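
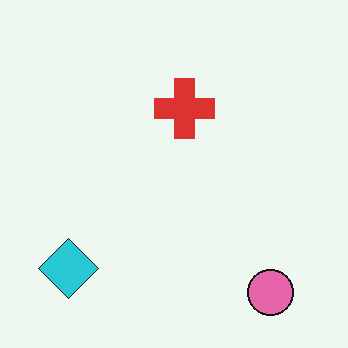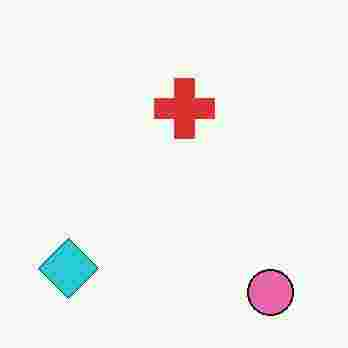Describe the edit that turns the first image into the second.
Degraded with heavy JPEG compression.

Blocky 8×8 compression artifacts appear around shape edges and the flat background shows ringing — characteristic JPEG degradation.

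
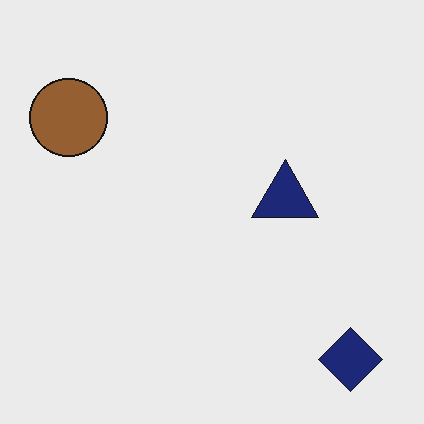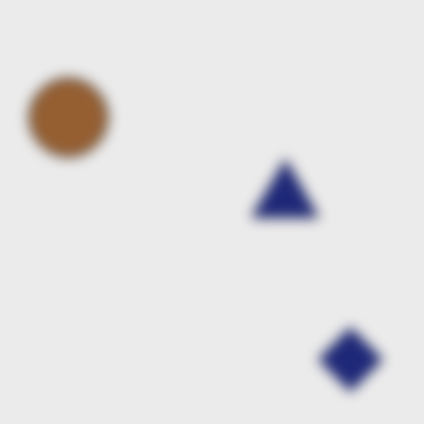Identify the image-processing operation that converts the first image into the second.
The second image is the first heavily blurred.

Shape edges and outlines are uniformly softened across the whole image.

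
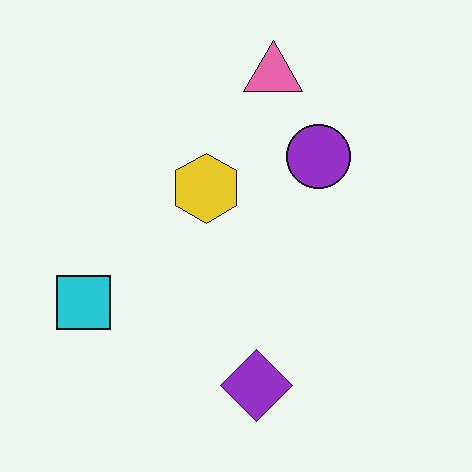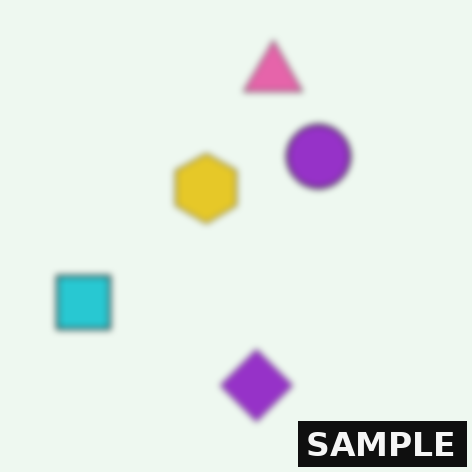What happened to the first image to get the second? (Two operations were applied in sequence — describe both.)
The transformation is: moderately blurred, then watermarked with the text "SAMPLE" in the lower-right corner.

Shape edges and outlines are uniformly softened across the whole image. A dark label reading "SAMPLE" appears in the lower-right corner.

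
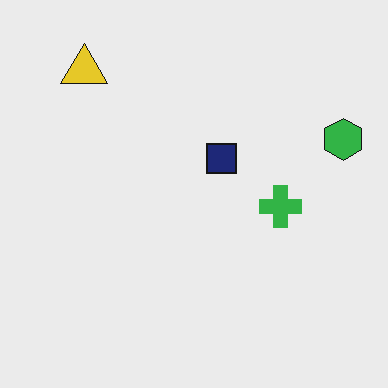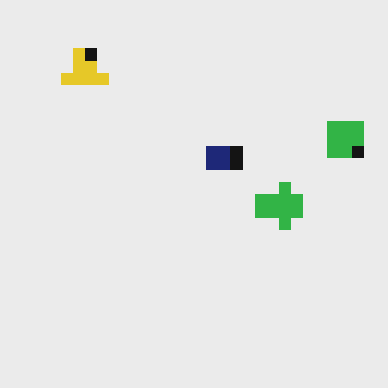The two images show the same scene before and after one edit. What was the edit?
The image was heavily pixelated into large blocks.

Shapes are reduced to large square blocks; fine edges and outlines are lost — a downscale-then-upscale (mosaic) effect.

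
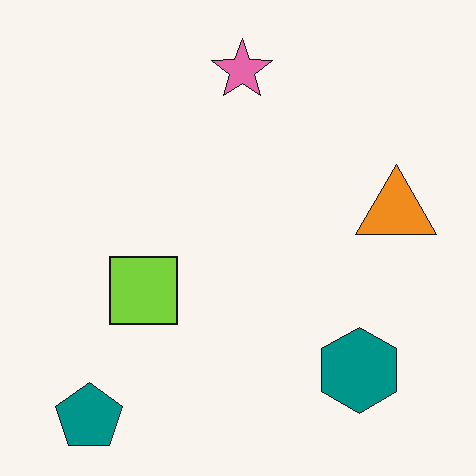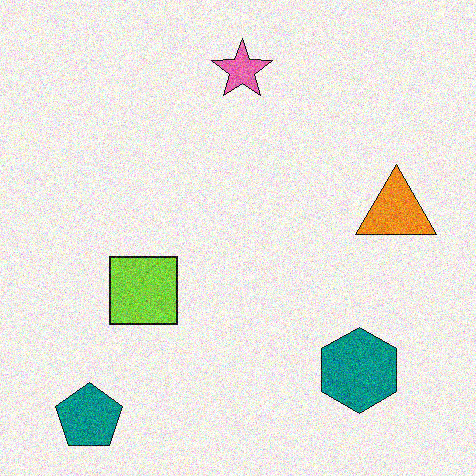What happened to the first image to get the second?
It was degraded with moderate additive noise.

Random speckle covers the whole image, including the flat background.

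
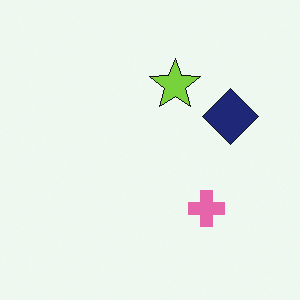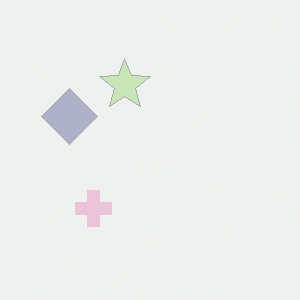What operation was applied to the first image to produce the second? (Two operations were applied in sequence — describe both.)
Flipped horizontally (left ↔ right), then washed out (contrast reduced).

The navy diamond is in the right of the first image and the left of the second — shapes on opposite sides of the vertical midline have swapped in a mirror flip. Tones are pushed toward mid-grey across the whole image — a global contrast change.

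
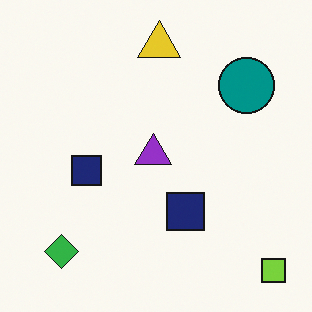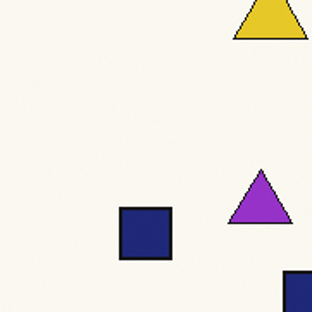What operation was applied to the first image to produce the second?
The image was cropped tightly and scaled back up.

The visible shapes are larger and the field of view is narrower; shapes near the original edges may be partly or wholly outside the frame — a crop-and-rescale.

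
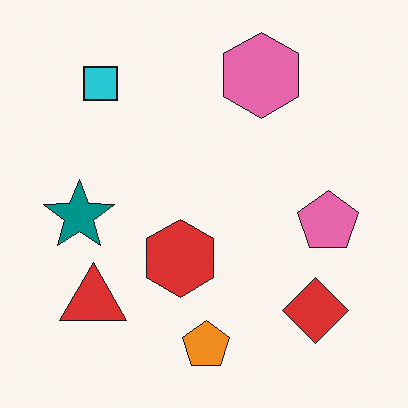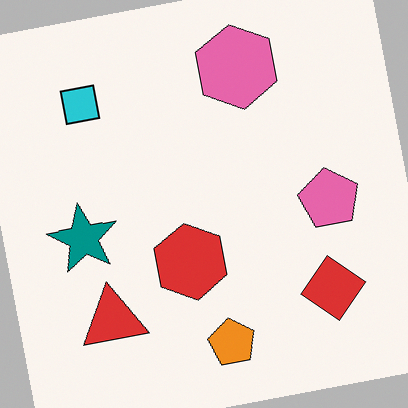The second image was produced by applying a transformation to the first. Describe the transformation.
This is the original image rotated counter-clockwise by a slight angle.

Every shape is tilted by the same angle and the image corners show triangular fill wedges — a whole-image rotation by a non-right angle.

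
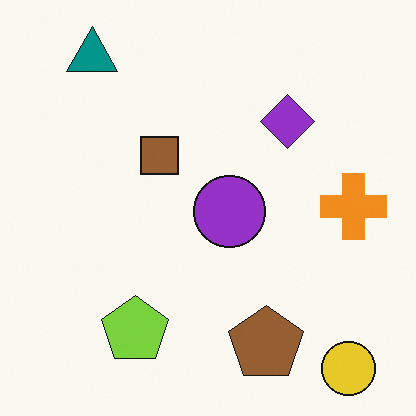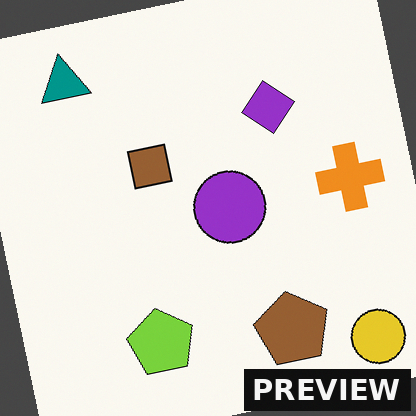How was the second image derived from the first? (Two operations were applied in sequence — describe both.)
The image was rotated counter-clockwise by a small amount, then watermarked with the text "PREVIEW" in the lower-right corner.

Every shape is tilted by the same angle and the image corners show triangular fill wedges — a whole-image rotation by a non-right angle. A dark label reading "PREVIEW" appears in the lower-right corner.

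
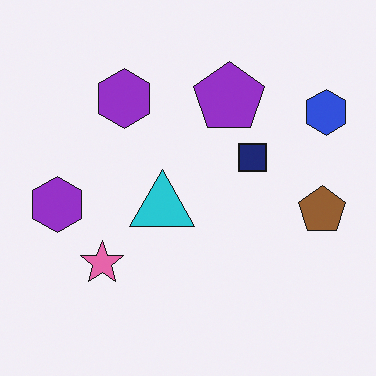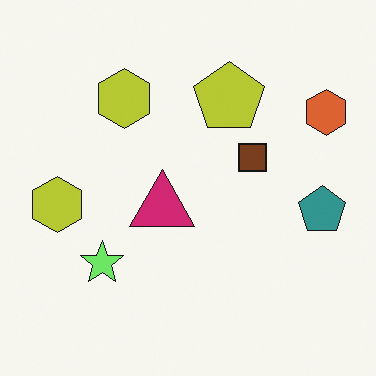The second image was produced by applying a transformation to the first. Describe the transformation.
The transformation is: hue-shifted by a moderate amount.

Every shape's color has rotated by the same amount around the hue wheel — a uniform hue shift.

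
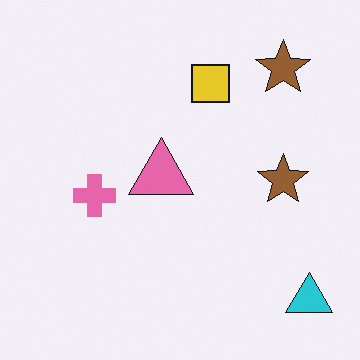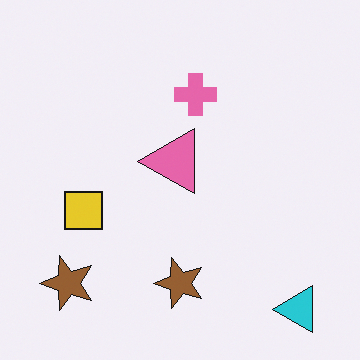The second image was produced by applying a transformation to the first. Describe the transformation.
The image was transposed (reflected across the top-left ↔ bottom-right diagonal).

Shapes have swapped their row and column positions — what was in the top-right is now in the bottom-left — a diagonal reflection.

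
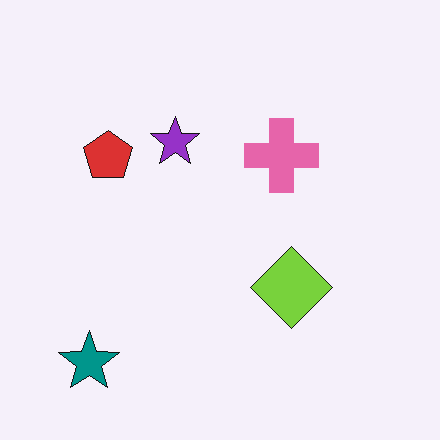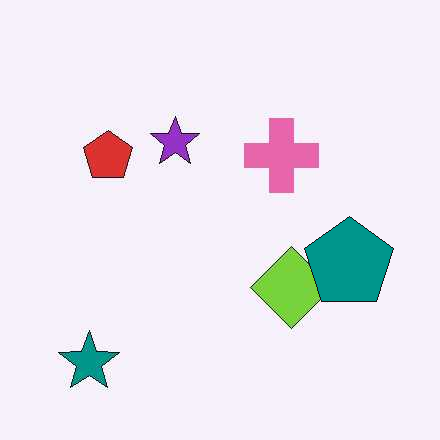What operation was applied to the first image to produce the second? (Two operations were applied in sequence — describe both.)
The image was given moderate JPEG compression, then overlaid with an additional teal pentagon.

Blocky 8×8 compression artifacts appear around shape edges and the flat background shows ringing — characteristic JPEG degradation. A teal pentagon appears in the second image that is absent from the first.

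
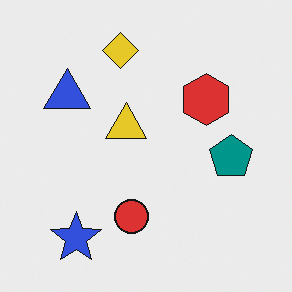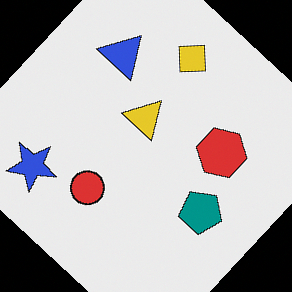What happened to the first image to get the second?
The second image is the first rotated clockwise by a large amount — several tens of degrees.

Every shape is tilted by the same angle and the image corners show triangular fill wedges — a whole-image rotation by a non-right angle.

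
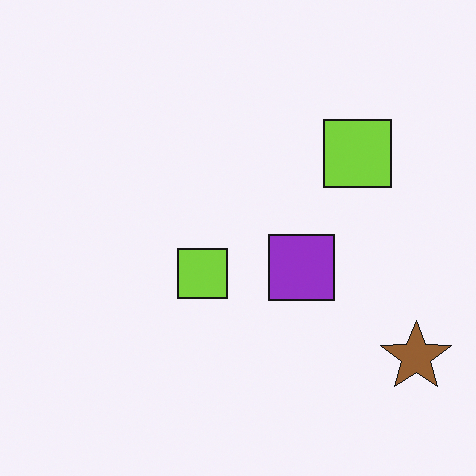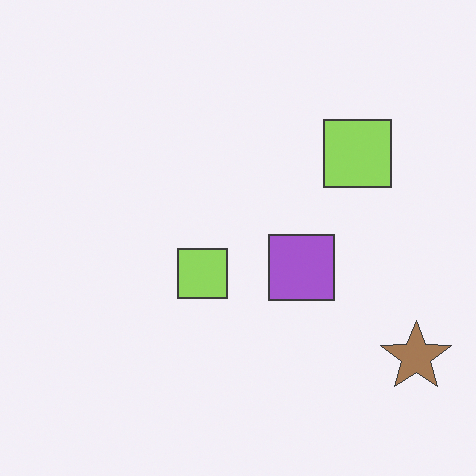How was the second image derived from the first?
The image was given slightly reduced contrast.

Tones are pushed toward mid-grey across the whole image — a global contrast change.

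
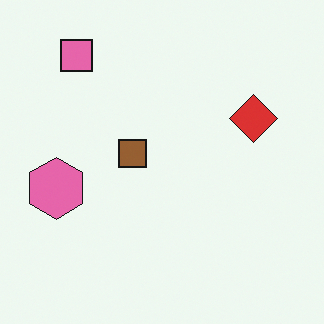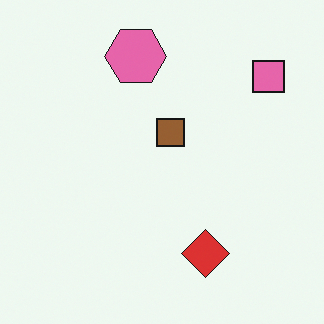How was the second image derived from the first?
The transformation is: rotated 90° clockwise.

The pink square sits in the top-left of the first image and the top-right of the second — consistent with a whole-image 90° clockwise rotation.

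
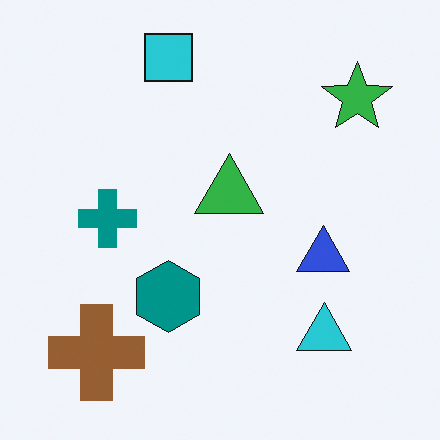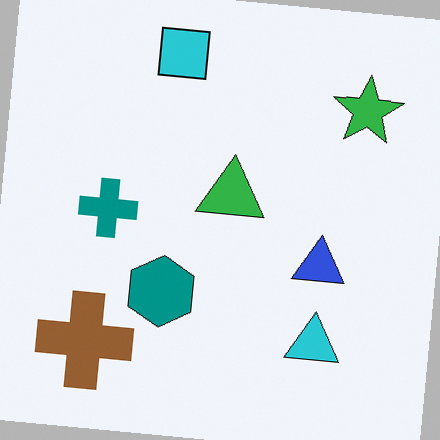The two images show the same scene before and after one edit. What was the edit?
The second image is the first rotated clockwise by a small amount.

Every shape is tilted by the same angle and the image corners show triangular fill wedges — a whole-image rotation by a non-right angle.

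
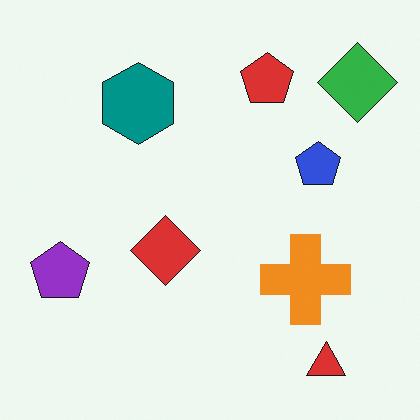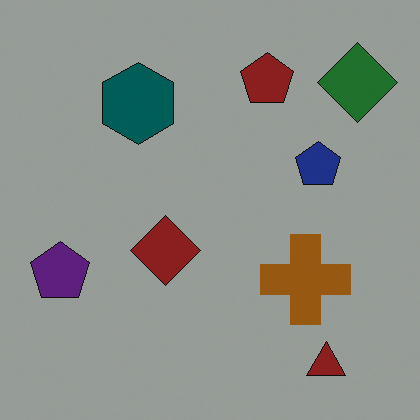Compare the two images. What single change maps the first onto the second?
It was darkened a lot.

Every pixel — background and shapes alike — is uniformly darkened.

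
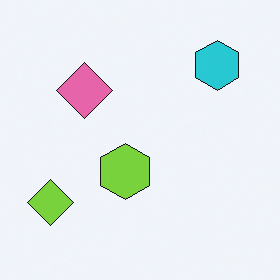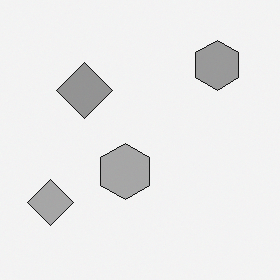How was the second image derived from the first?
It was converted to grayscale.

All color is removed — every shape is now a shade of grey.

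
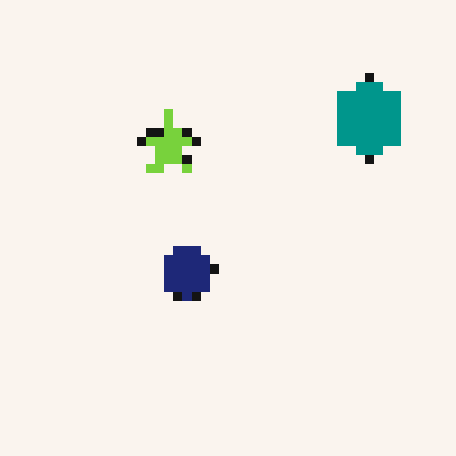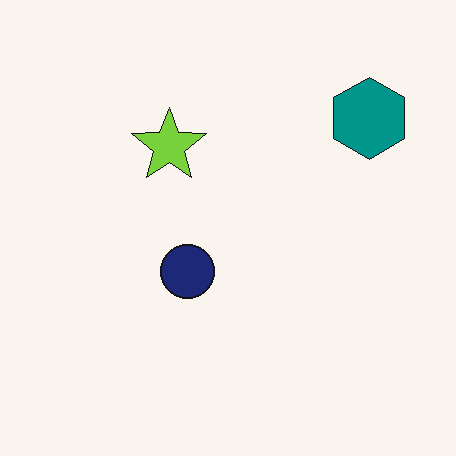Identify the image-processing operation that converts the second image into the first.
The transformation is: coarsely pixelated.

Shapes are reduced to large square blocks; fine edges and outlines are lost — a downscale-then-upscale (mosaic) effect.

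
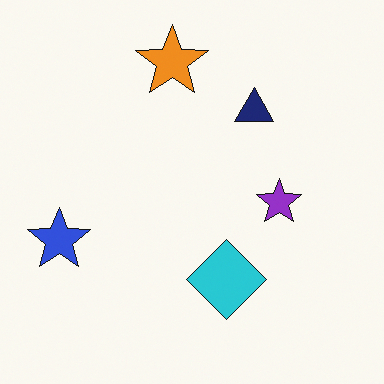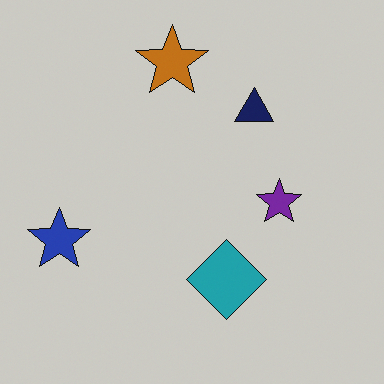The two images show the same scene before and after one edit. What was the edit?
Darkened a little.

Every pixel — background and shapes alike — is uniformly darkened.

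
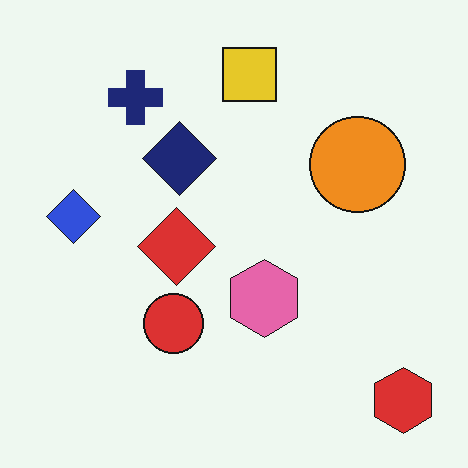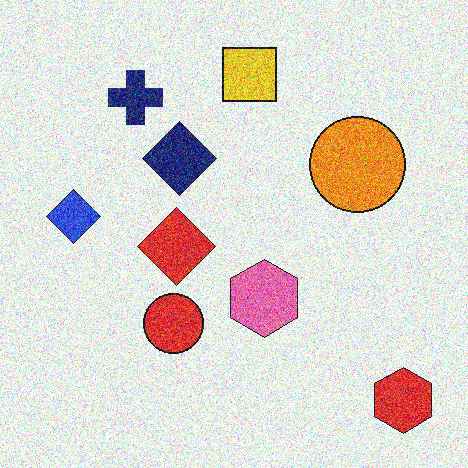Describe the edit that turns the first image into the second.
The second image is the first degraded with heavy additive noise.

Random speckle covers the whole image, including the flat background.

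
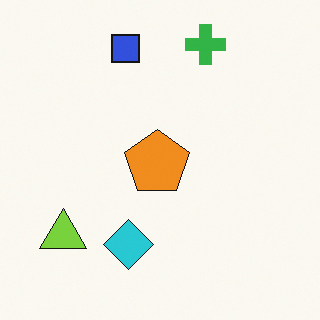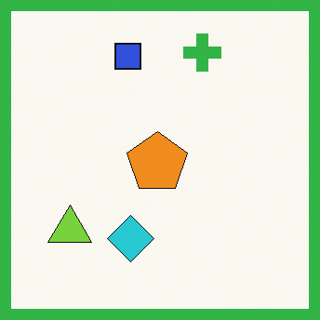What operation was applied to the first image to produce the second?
The image was framed with a green border.

A solid green frame runs around the edge of the second image, with the content slightly shrunk inside it.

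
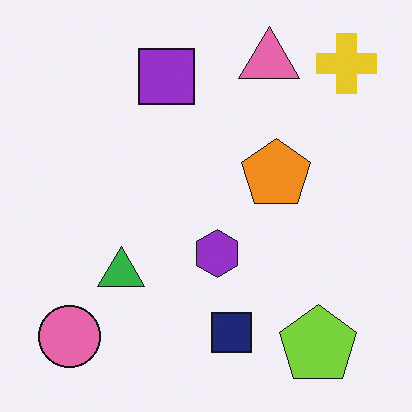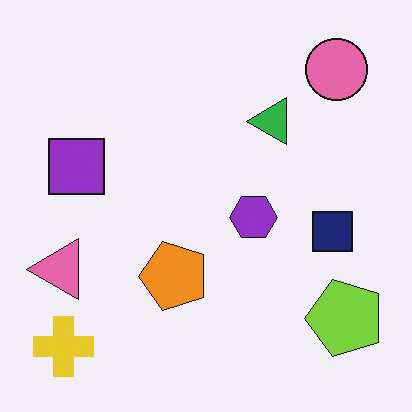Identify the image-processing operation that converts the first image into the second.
The transformation is: transposed (reflected across the top-left ↔ bottom-right diagonal).

Shapes have swapped their row and column positions — what was in the top-right is now in the bottom-left — a diagonal reflection.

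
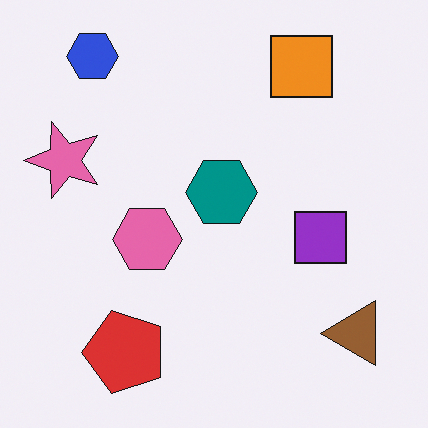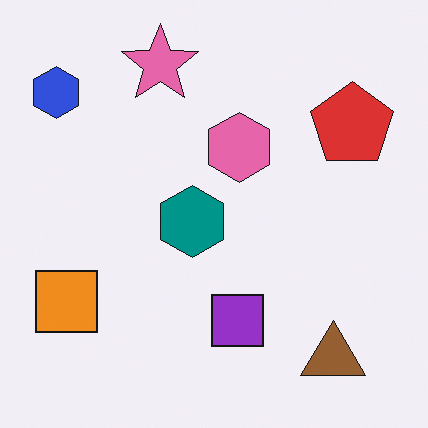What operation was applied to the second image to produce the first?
It was transposed (reflected across the top-left ↔ bottom-right diagonal).

Shapes have swapped their row and column positions — what was in the top-right is now in the bottom-left — a diagonal reflection.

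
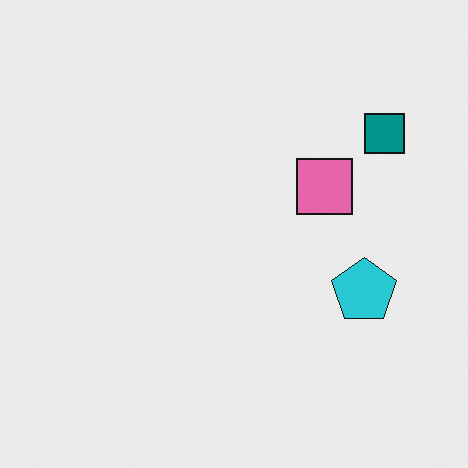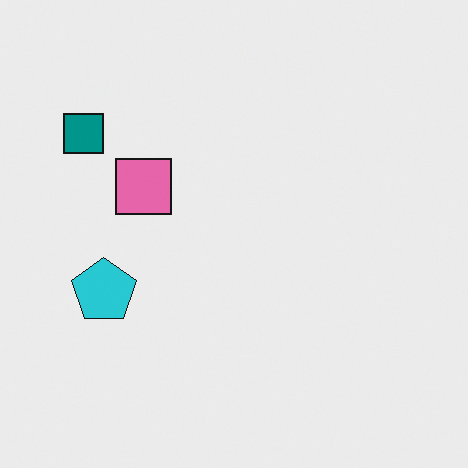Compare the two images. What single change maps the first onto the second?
The second image is the first flipped horizontally (left ↔ right).

The teal square is in the top-right of the first image and the top-left of the second — shapes on opposite sides of the vertical midline have swapped in a mirror flip.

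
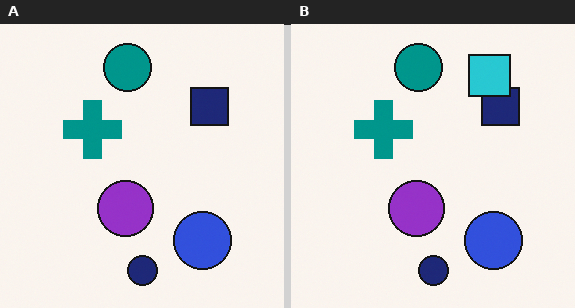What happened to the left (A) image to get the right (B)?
Overlaid with an additional cyan square.

A cyan square appears in the right (B) image that is absent from the left (A).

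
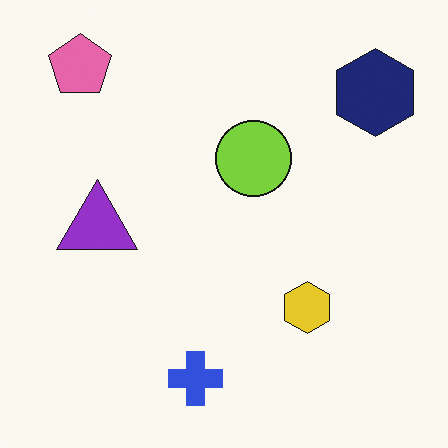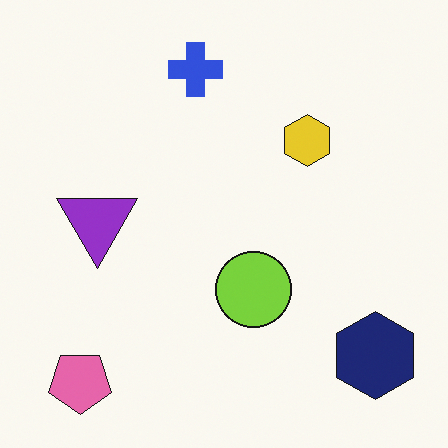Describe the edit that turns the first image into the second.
Flipped vertically (top ↔ bottom).

The pink pentagon is in the top-left of the first image and the bottom-left of the second — shapes on opposite sides of the horizontal midline have swapped in a mirror flip.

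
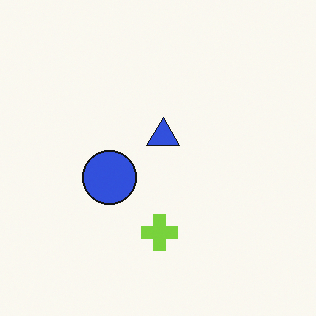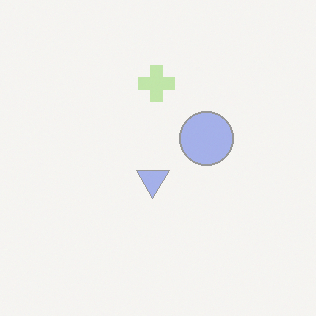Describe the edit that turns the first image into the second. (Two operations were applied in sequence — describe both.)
The second image is the first given much lower contrast, then rotated 180°.

Tones are pushed toward mid-grey across the whole image — a global contrast change. The lime cross sits in the bottom of the first image and the top of the second — consistent with a whole-image 180° rotation.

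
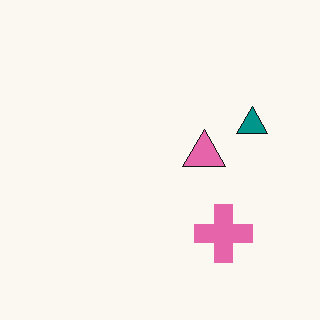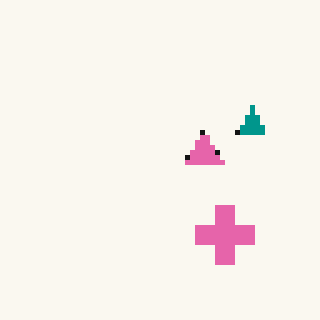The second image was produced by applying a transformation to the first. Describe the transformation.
The second image is the first mildly pixelated.

Shapes are reduced to large square blocks; fine edges and outlines are lost — a downscale-then-upscale (mosaic) effect.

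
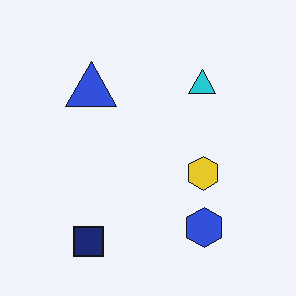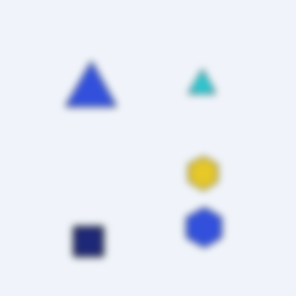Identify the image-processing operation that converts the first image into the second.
The second image is the first noticeably gaussian-blurred.

Shape edges and outlines are uniformly softened across the whole image.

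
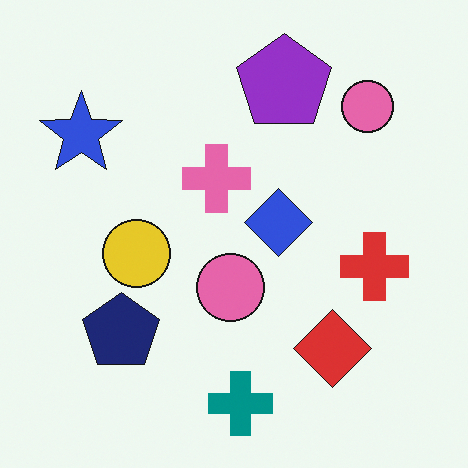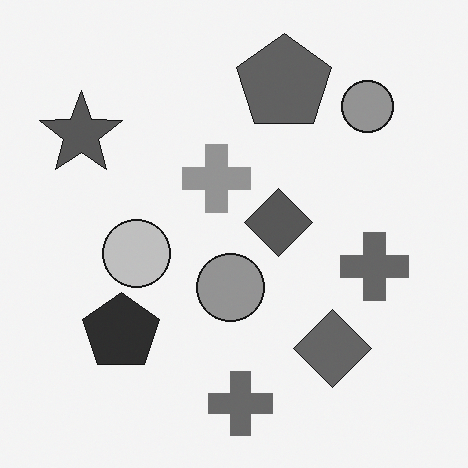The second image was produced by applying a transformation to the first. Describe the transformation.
This is the original image converted to grayscale.

All color is removed — every shape is now a shade of grey.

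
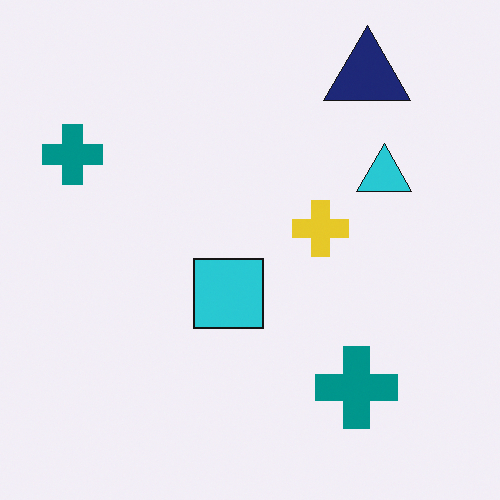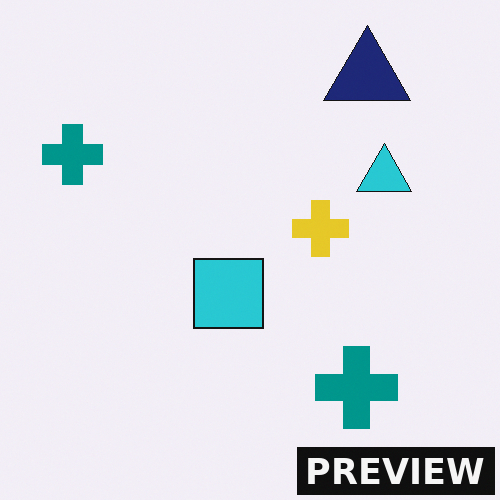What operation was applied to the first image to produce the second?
It was watermarked with the text "PREVIEW" in the lower-right corner.

A dark label reading "PREVIEW" appears in the lower-right corner.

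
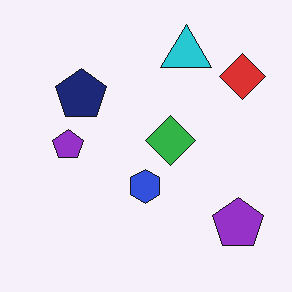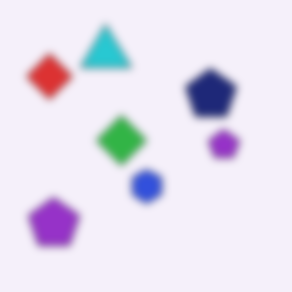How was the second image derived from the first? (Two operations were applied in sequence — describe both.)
It was flipped horizontally (left ↔ right), then moderately blurred.

The red diamond is in the top-right of the first image and the top-left of the second — shapes on opposite sides of the vertical midline have swapped in a mirror flip. Shape edges and outlines are uniformly softened across the whole image.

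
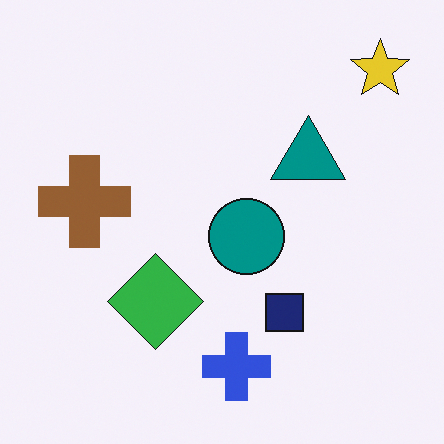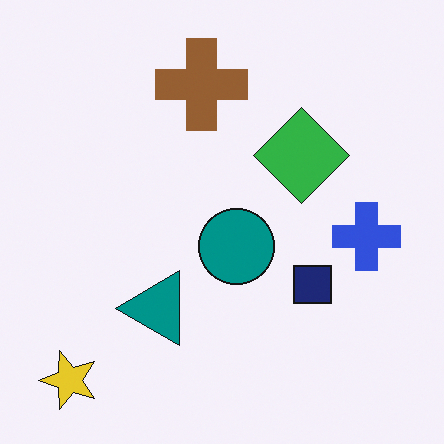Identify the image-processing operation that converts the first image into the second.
This is the original image transposed (reflected across the top-left ↔ bottom-right diagonal).

Shapes have swapped their row and column positions — what was in the top-right is now in the bottom-left — a diagonal reflection.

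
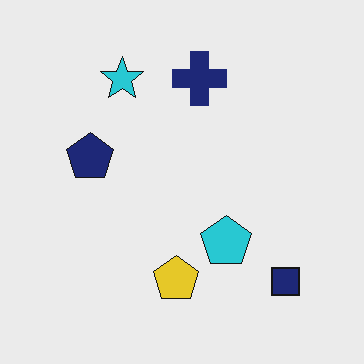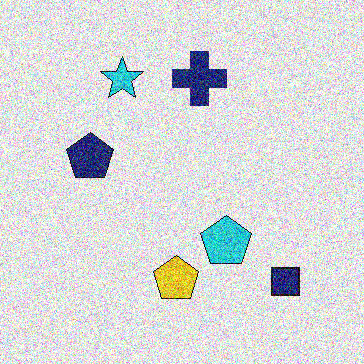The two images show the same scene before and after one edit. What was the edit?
The image was degraded with strong gaussian noise.

Random speckle covers the whole image, including the flat background.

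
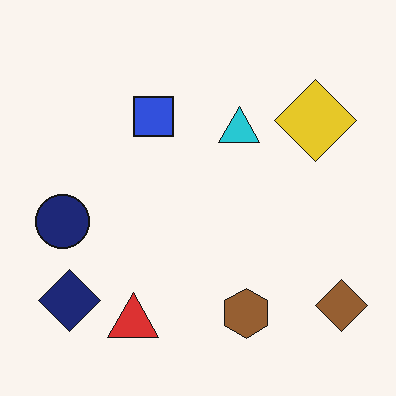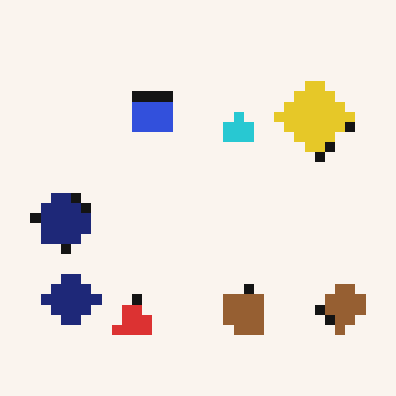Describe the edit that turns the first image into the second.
The second image is the first heavily pixelated into large blocks.

Shapes are reduced to large square blocks; fine edges and outlines are lost — a downscale-then-upscale (mosaic) effect.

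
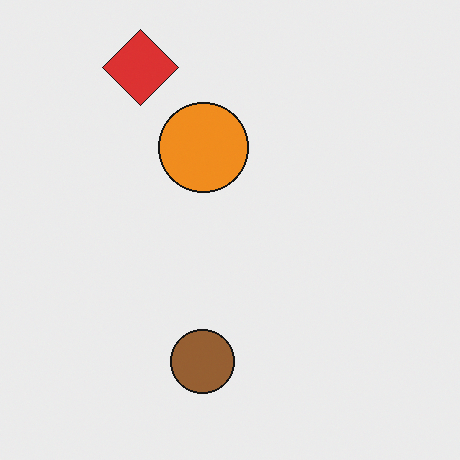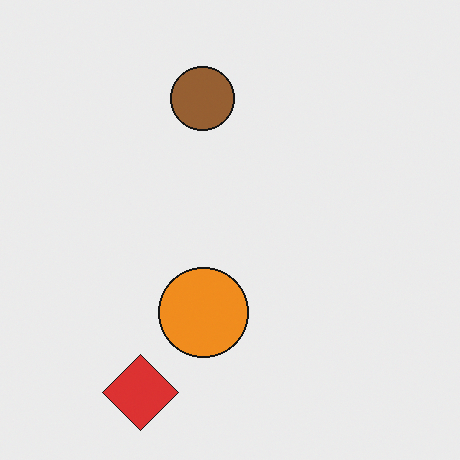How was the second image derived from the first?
The transformation is: flipped vertically (top ↔ bottom).

The red diamond is in the top-left of the first image and the bottom-left of the second — shapes on opposite sides of the horizontal midline have swapped in a mirror flip.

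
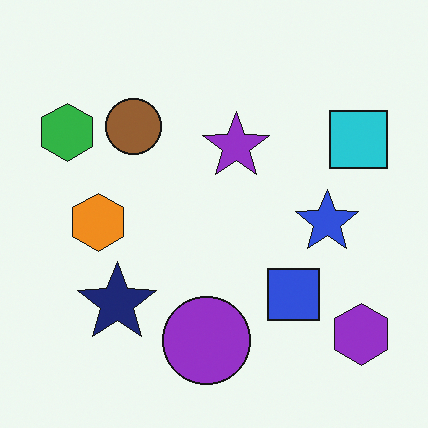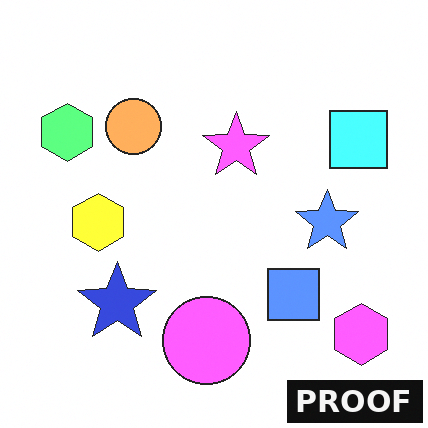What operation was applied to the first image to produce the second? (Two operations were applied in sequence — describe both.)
This is the original image substantially brightened, then watermarked with the text "PROOF" in the lower-right corner.

Every pixel — background and shapes alike — is uniformly brightened. A dark label reading "PROOF" appears in the lower-right corner.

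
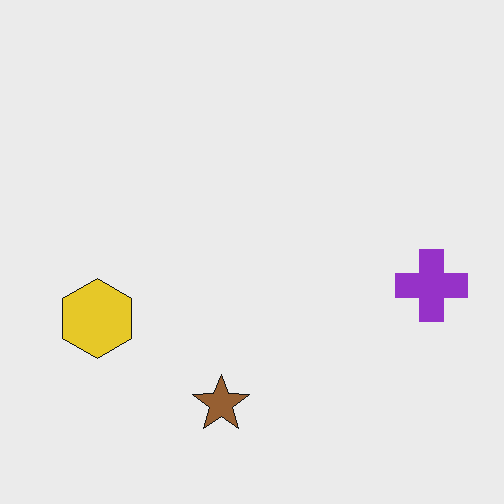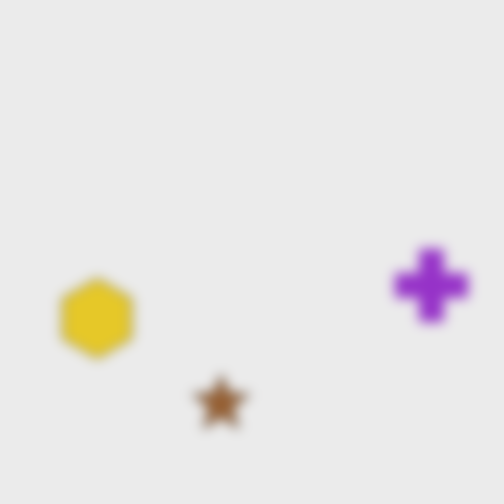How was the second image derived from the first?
This is the original image heavily blurred.

Shape edges and outlines are uniformly softened across the whole image.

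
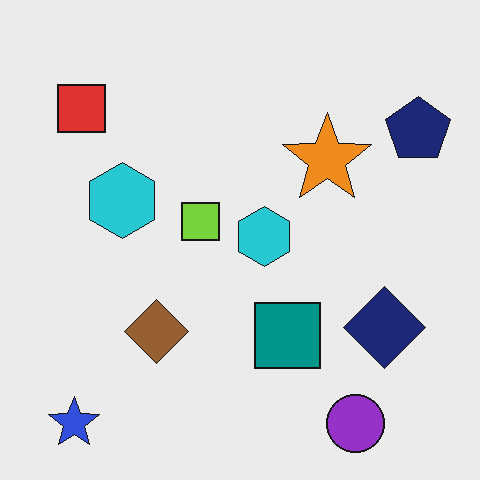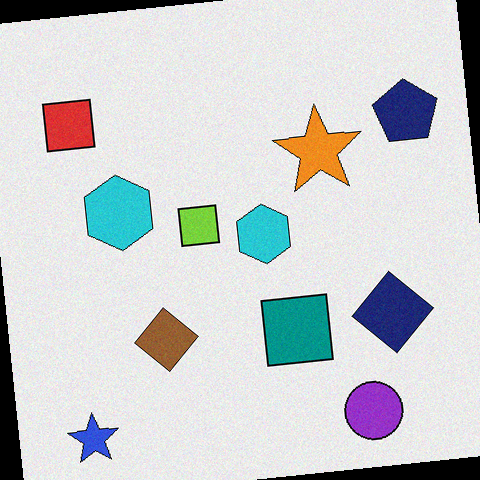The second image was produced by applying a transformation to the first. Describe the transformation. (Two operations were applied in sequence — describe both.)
This is the original image degraded with subtle gaussian noise, then rotated counter-clockwise by a slight angle.

Random speckle covers the whole image, including the flat background. Every shape is tilted by the same angle and the image corners show triangular fill wedges — a whole-image rotation by a non-right angle.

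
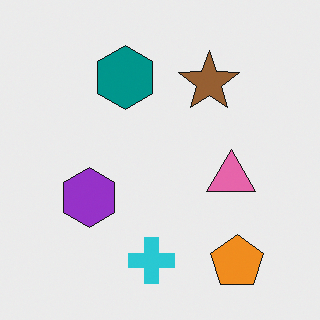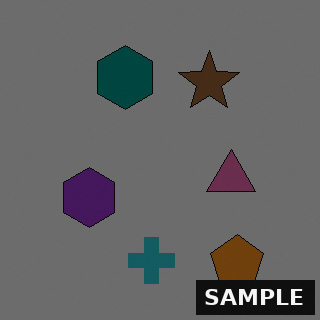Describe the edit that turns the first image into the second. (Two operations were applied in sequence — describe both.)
This is the original image noticeably darkened, then watermarked with the text "SAMPLE" in the lower-right corner.

Every pixel — background and shapes alike — is uniformly darkened. A dark label reading "SAMPLE" appears in the lower-right corner.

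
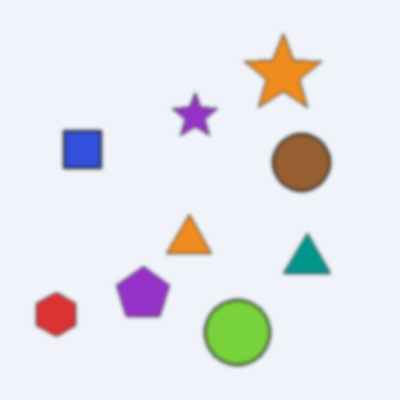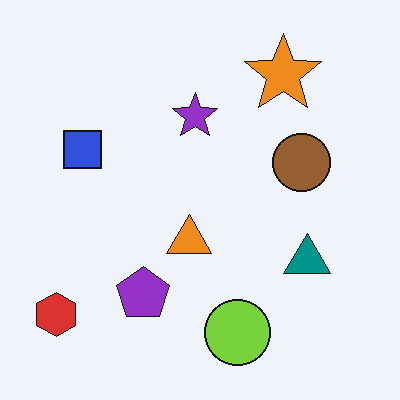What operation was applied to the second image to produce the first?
The first image is the second slightly softened.

Shape edges and outlines are uniformly softened across the whole image.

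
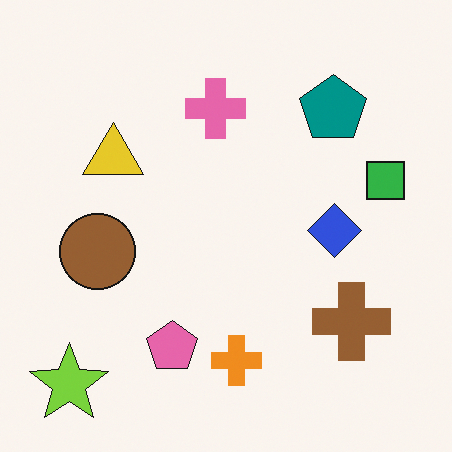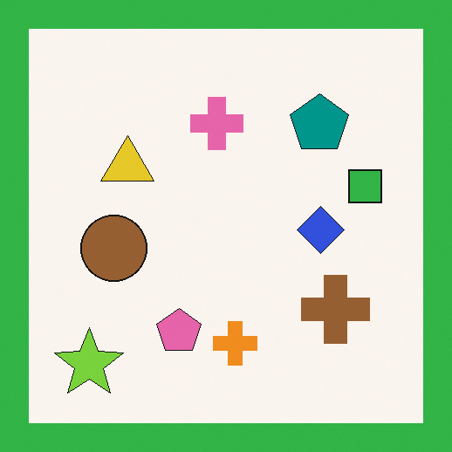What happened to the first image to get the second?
The image was framed with a green border.

A solid green frame runs around the edge of the second image, with the content slightly shrunk inside it.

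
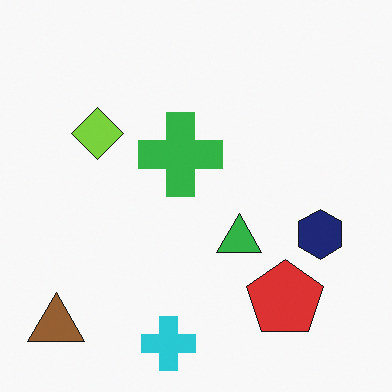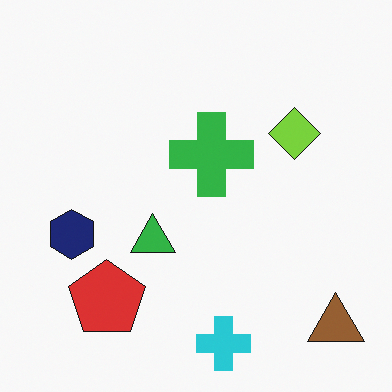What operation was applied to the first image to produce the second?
The second image is the first flipped horizontally (left ↔ right).

The brown triangle is in the bottom-left of the first image and the bottom-right of the second — shapes on opposite sides of the vertical midline have swapped in a mirror flip.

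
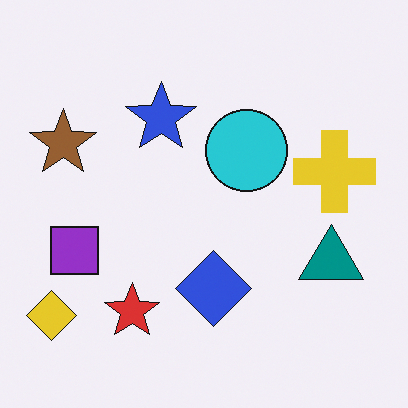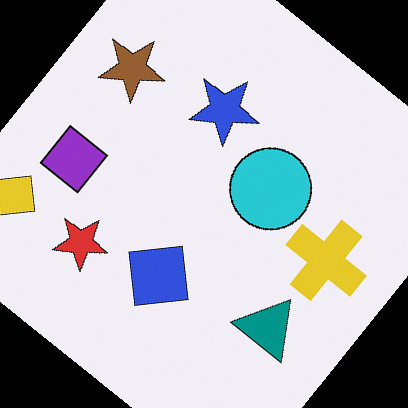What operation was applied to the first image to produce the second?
The second image is the first rotated clockwise by a large amount — several tens of degrees.

Every shape is tilted by the same angle and the image corners show triangular fill wedges — a whole-image rotation by a non-right angle.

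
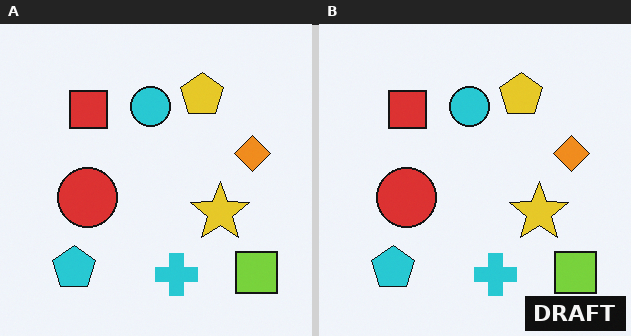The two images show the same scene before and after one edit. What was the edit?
It was watermarked with the text "DRAFT" in the lower-right corner.

A dark label reading "DRAFT" appears in the lower-right corner.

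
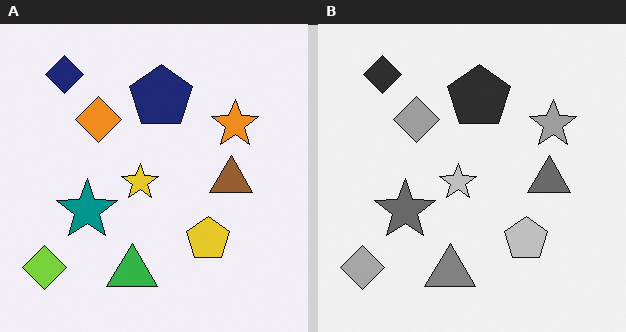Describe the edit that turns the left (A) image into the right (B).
It was converted to grayscale.

All color is removed — every shape is now a shade of grey.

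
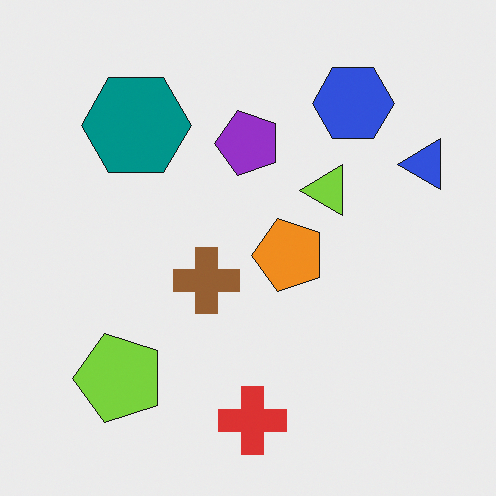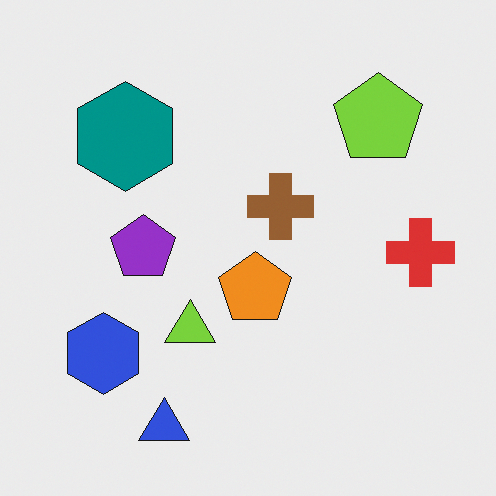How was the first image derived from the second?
This is the original image transposed (reflected across the top-left ↔ bottom-right diagonal).

Shapes have swapped their row and column positions — what was in the top-right is now in the bottom-left — a diagonal reflection.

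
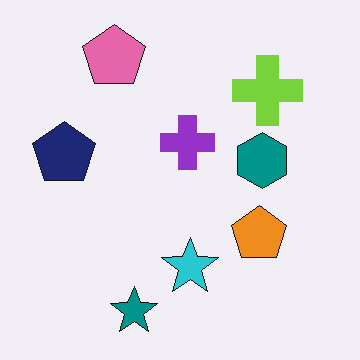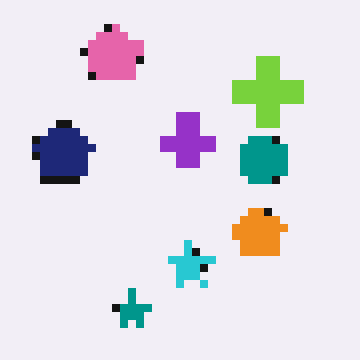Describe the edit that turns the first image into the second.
This is the original image pixelated into visible square blocks.

Shapes are reduced to large square blocks; fine edges and outlines are lost — a downscale-then-upscale (mosaic) effect.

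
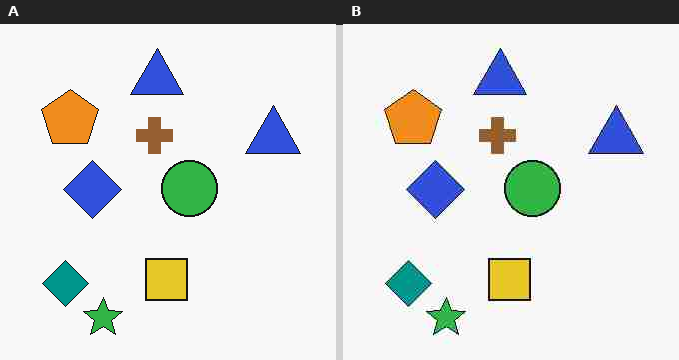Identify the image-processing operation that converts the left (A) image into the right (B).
Degraded with heavy JPEG compression.

Blocky 8×8 compression artifacts appear around shape edges and the flat background shows ringing — characteristic JPEG degradation.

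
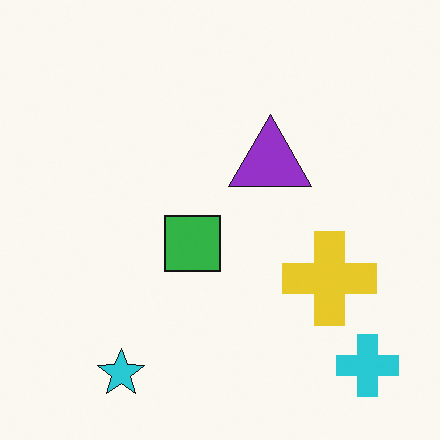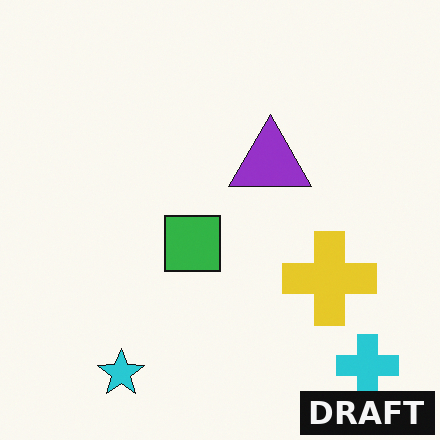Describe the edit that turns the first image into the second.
Watermarked with the text "DRAFT" in the lower-right corner.

A dark label reading "DRAFT" appears in the lower-right corner.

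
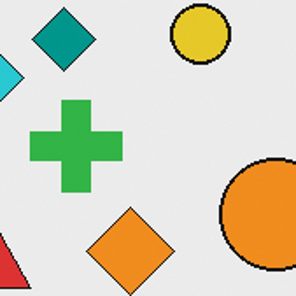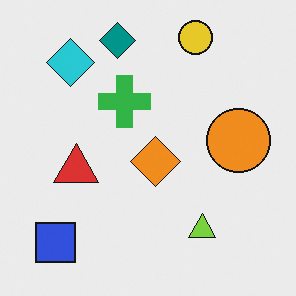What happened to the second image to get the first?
The first image is the second cropped tightly and scaled back up.

The visible shapes are larger and the field of view is narrower; shapes near the original edges may be partly or wholly outside the frame — a crop-and-rescale.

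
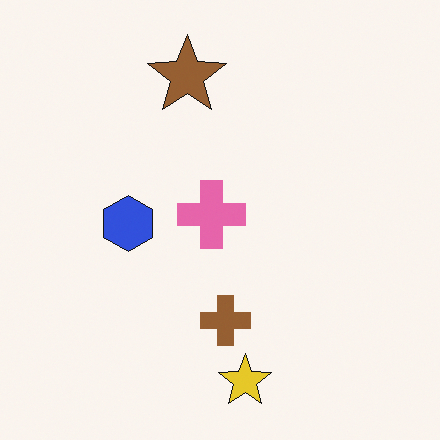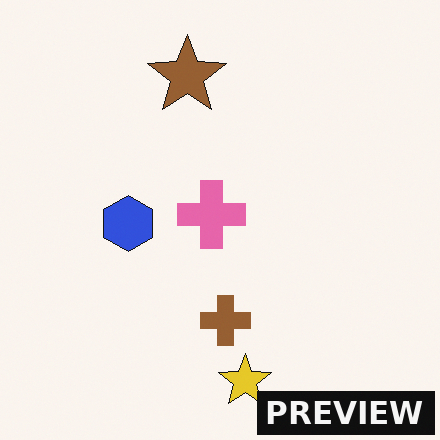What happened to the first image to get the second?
Watermarked with the text "PREVIEW" in the lower-right corner.

A dark label reading "PREVIEW" appears in the lower-right corner.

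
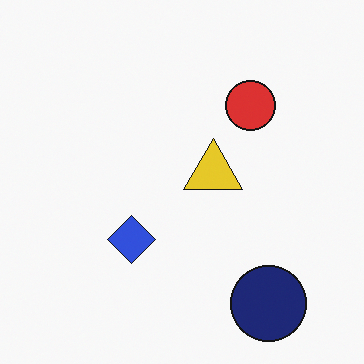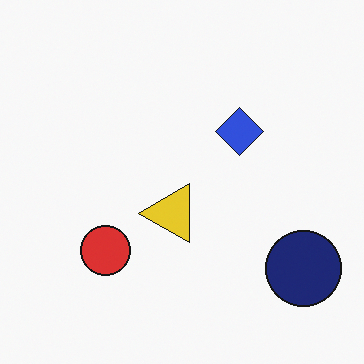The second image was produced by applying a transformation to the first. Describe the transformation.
It was transposed (reflected across the top-left ↔ bottom-right diagonal).

Shapes have swapped their row and column positions — what was in the top-right is now in the bottom-left — a diagonal reflection.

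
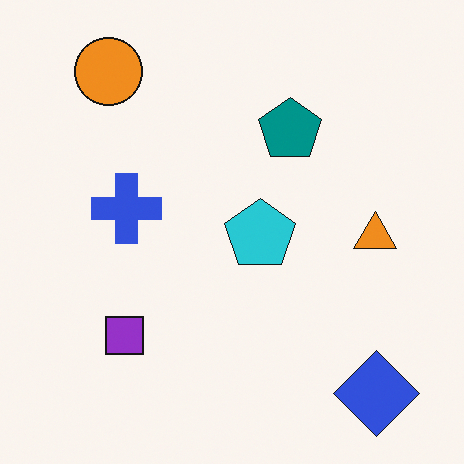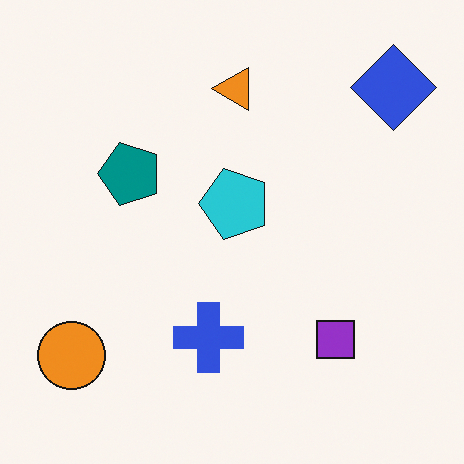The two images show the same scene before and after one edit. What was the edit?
This is the original image rotated 90° counter-clockwise.

The blue diamond sits in the bottom-right of the first image and the top-right of the second — consistent with a whole-image 90° counter-clockwise rotation.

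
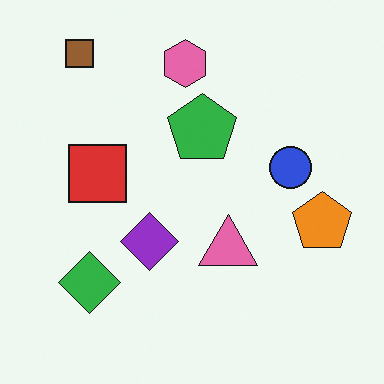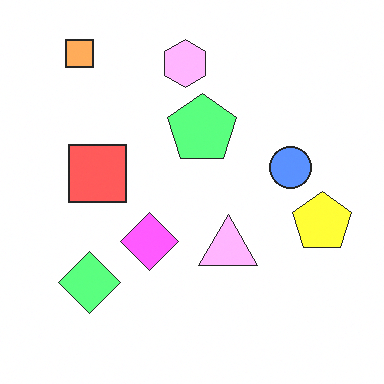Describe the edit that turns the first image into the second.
The second image is the first brightened a lot.

Every pixel — background and shapes alike — is uniformly brightened.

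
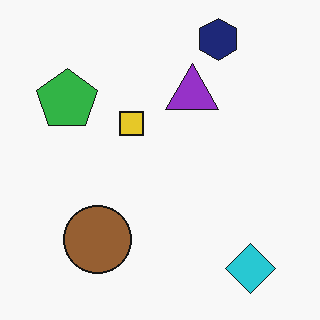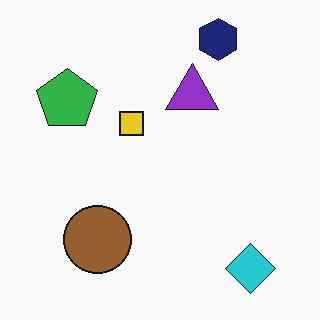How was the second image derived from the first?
JPEG-compressed with visible artifacts.

Blocky 8×8 compression artifacts appear around shape edges and the flat background shows ringing — characteristic JPEG degradation.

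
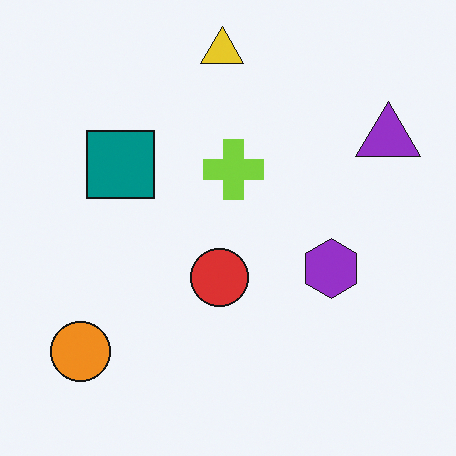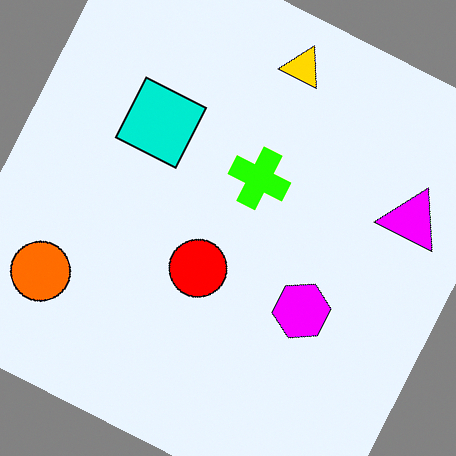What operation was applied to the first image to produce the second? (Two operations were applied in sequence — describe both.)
This is the original image rotated clockwise by a moderate amount, then made much more vivid (saturation change).

Every shape is tilted by the same angle and the image corners show triangular fill wedges — a whole-image rotation by a non-right angle. All colors are more vivid — a global saturation change.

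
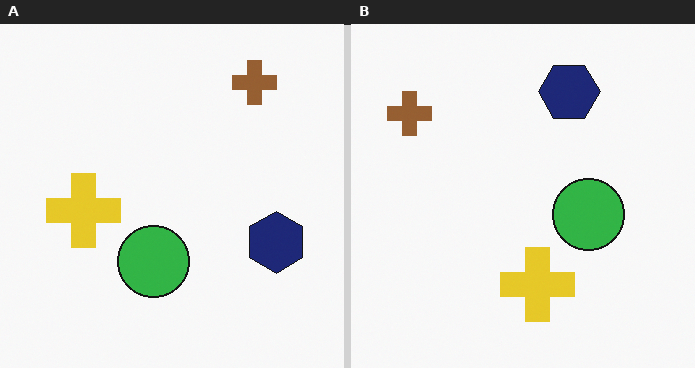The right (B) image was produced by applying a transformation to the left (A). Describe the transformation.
The right (B) image is the left (A) rotated 90° counter-clockwise.

The brown cross sits in the top-right of the left (A) image and the top-left of the right (B) — consistent with a whole-image 90° counter-clockwise rotation.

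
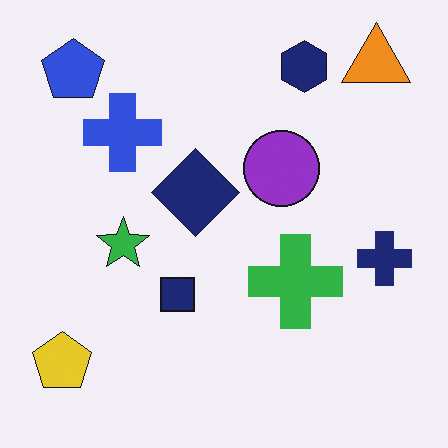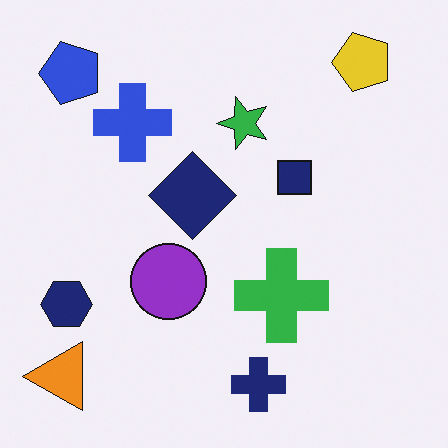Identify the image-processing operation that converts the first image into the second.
It was transposed (reflected across the top-left ↔ bottom-right diagonal).

Shapes have swapped their row and column positions — what was in the top-right is now in the bottom-left — a diagonal reflection.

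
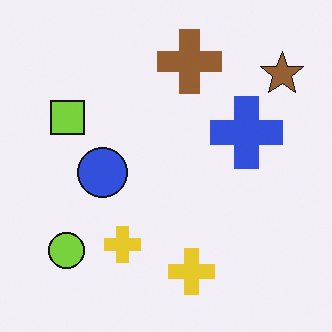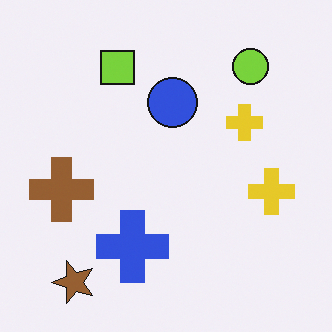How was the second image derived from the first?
The transformation is: transposed (reflected across the top-left ↔ bottom-right diagonal).

Shapes have swapped their row and column positions — what was in the top-right is now in the bottom-left — a diagonal reflection.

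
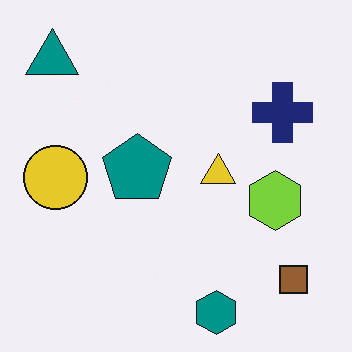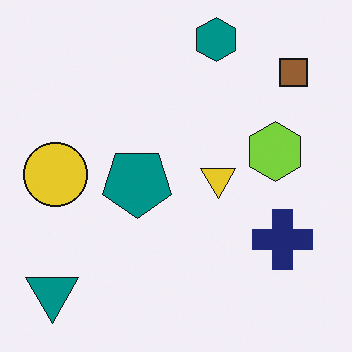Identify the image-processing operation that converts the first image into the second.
This is the original image flipped vertically (top ↔ bottom).

The teal hexagon is in the bottom of the first image and the top of the second — shapes on opposite sides of the horizontal midline have swapped in a mirror flip.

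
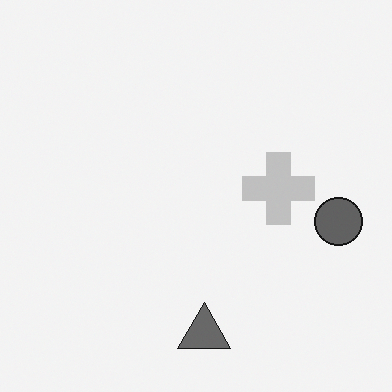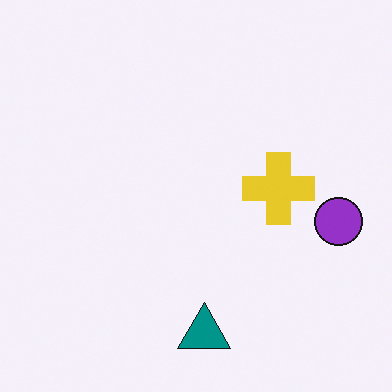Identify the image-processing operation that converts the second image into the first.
The image was converted to grayscale.

All color is removed — every shape is now a shade of grey.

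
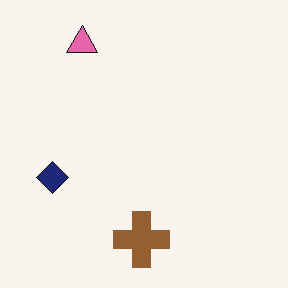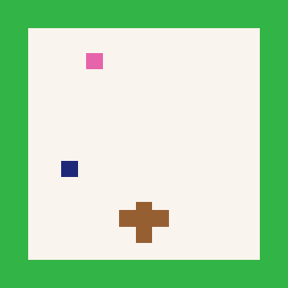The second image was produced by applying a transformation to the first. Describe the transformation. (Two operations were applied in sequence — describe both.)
Heavily pixelated into large blocks, then framed with a green border.

Shapes are reduced to large square blocks; fine edges and outlines are lost — a downscale-then-upscale (mosaic) effect. A solid green frame runs around the edge of the second image, with the content slightly shrunk inside it.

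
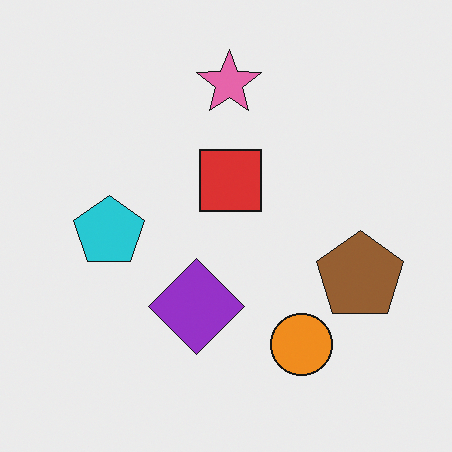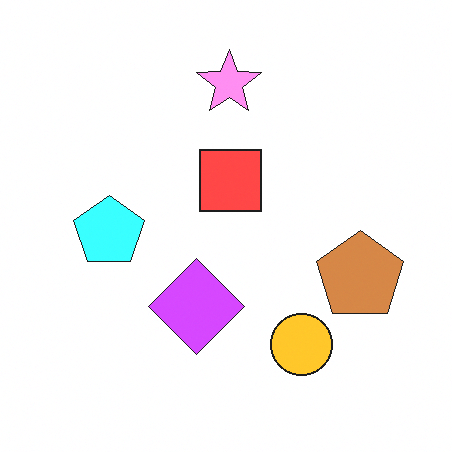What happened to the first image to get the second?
The second image is the first brightened a lot.

Every pixel — background and shapes alike — is uniformly brightened.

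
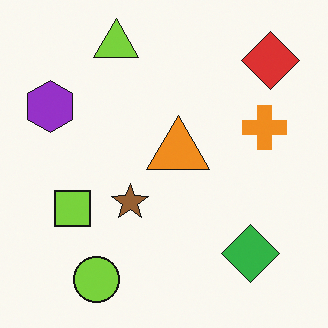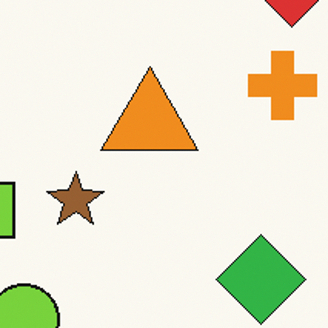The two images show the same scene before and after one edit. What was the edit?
The image was cropped to a modestly smaller region and rescaled.

The visible shapes are larger and the field of view is narrower; shapes near the original edges may be partly or wholly outside the frame — a crop-and-rescale.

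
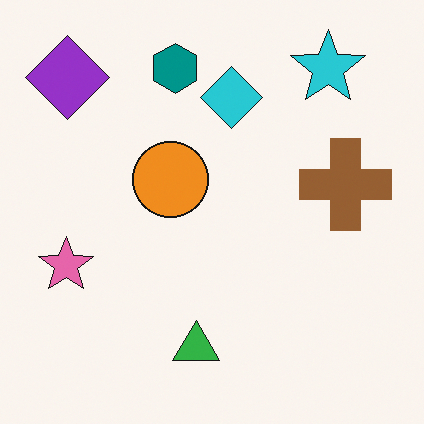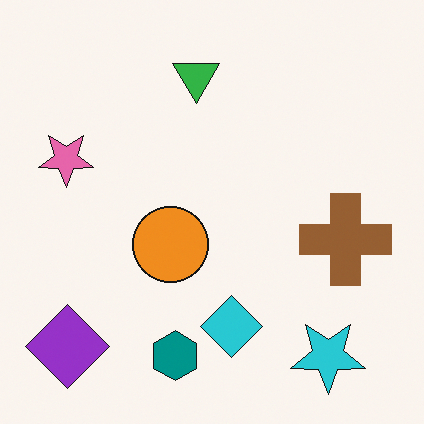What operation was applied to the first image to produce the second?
This is the original image flipped vertically (top ↔ bottom).

The teal hexagon is in the top of the first image and the bottom of the second — shapes on opposite sides of the horizontal midline have swapped in a mirror flip.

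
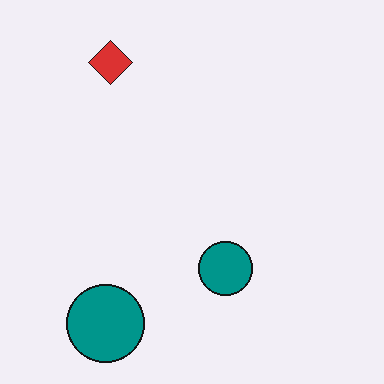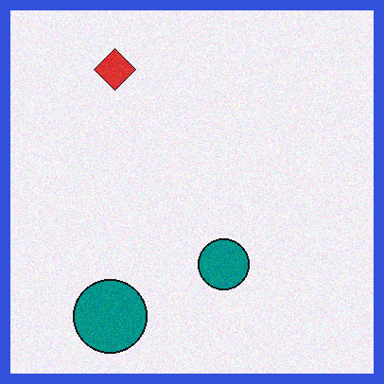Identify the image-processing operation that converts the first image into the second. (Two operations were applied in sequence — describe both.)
It was degraded with a light layer of grain, then framed with a blue border.

Random speckle covers the whole image, including the flat background. A solid blue frame runs around the edge of the second image, with the content slightly shrunk inside it.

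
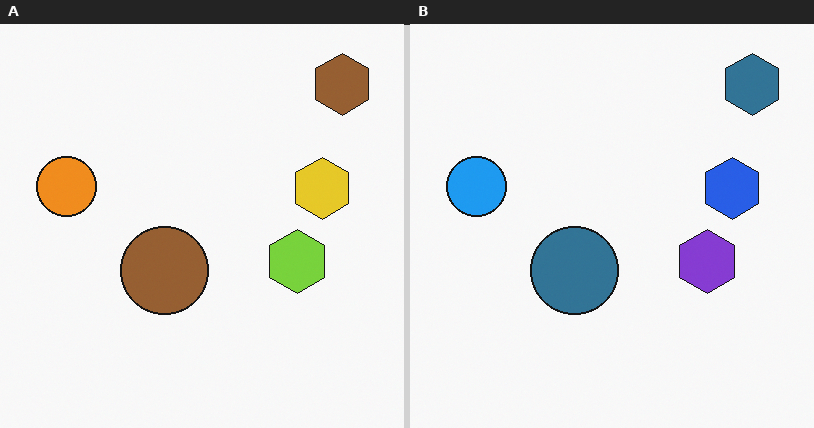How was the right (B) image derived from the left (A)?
This is the original image hue-shifted through roughly half the color wheel.

Every shape's color has rotated by the same amount around the hue wheel — a uniform hue shift.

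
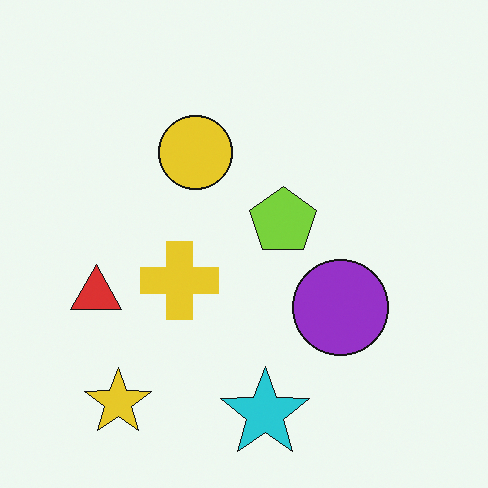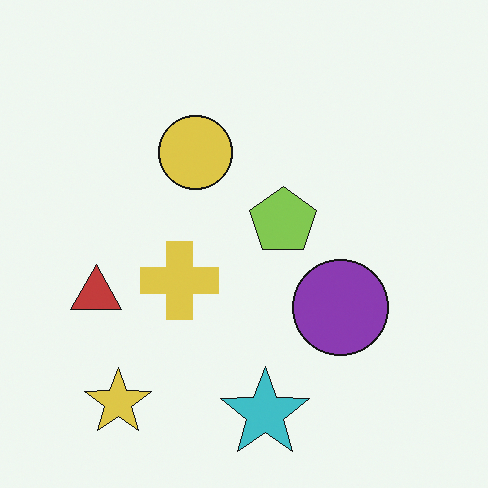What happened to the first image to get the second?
The image was slightly desaturated.

All colors are more muted and greyish — a global saturation change.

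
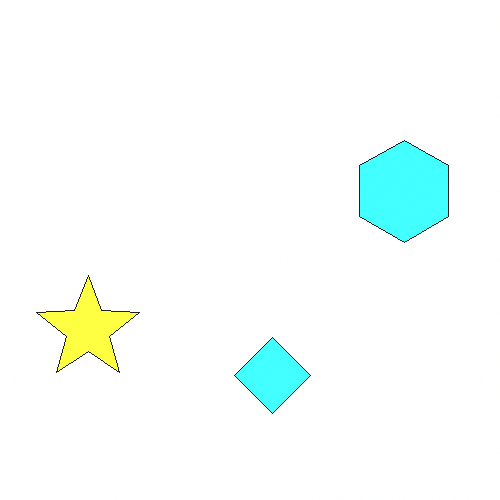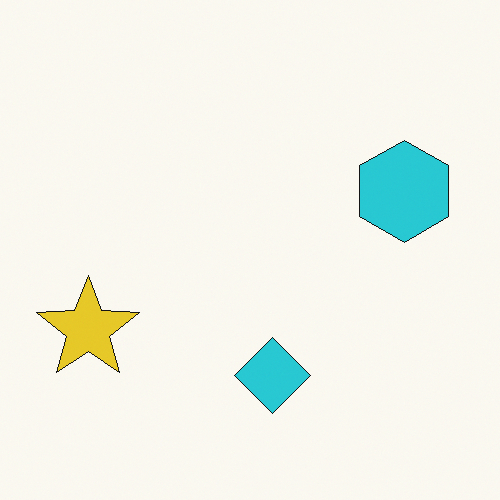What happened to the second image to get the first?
The first image is the second noticeably brightened.

Every pixel — background and shapes alike — is uniformly brightened.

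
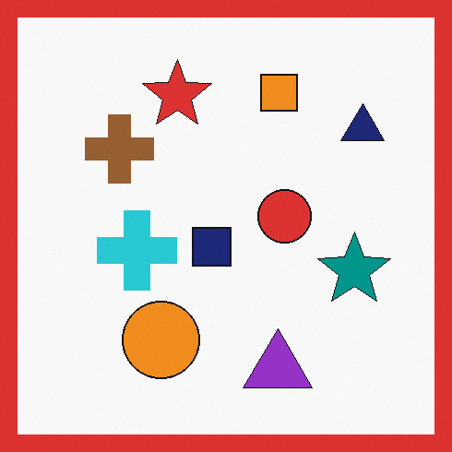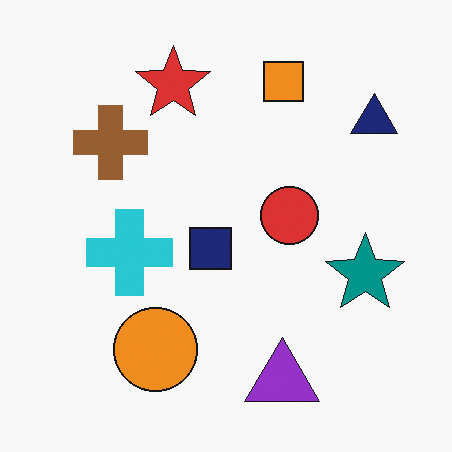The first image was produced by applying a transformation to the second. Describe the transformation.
The transformation is: framed with a red border.

A solid red frame runs around the edge of the first image, with the content slightly shrunk inside it.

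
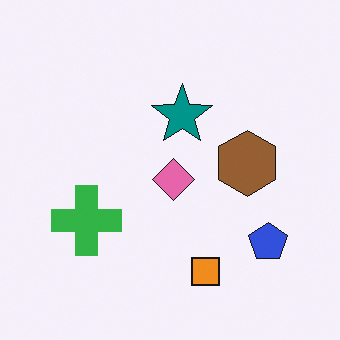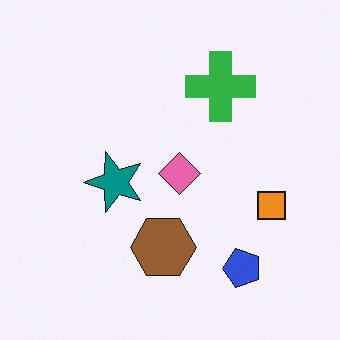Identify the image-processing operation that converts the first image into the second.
It was transposed (reflected across the top-left ↔ bottom-right diagonal).

Shapes have swapped their row and column positions — what was in the top-right is now in the bottom-left — a diagonal reflection.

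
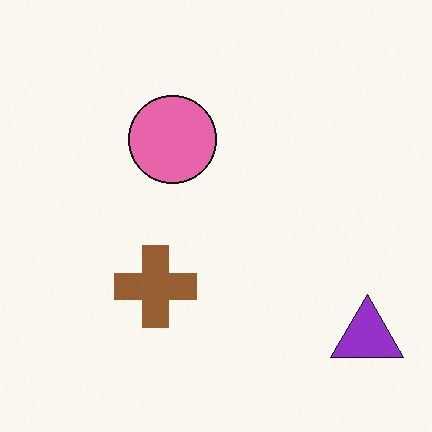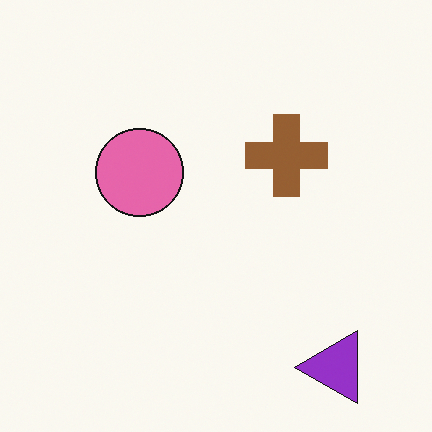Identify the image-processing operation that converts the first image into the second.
The second image is the first transposed (reflected across the top-left ↔ bottom-right diagonal).

Shapes have swapped their row and column positions — what was in the top-right is now in the bottom-left — a diagonal reflection.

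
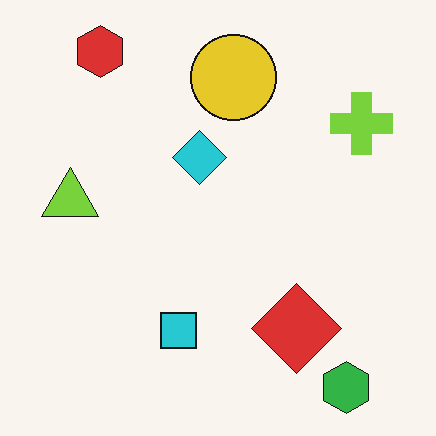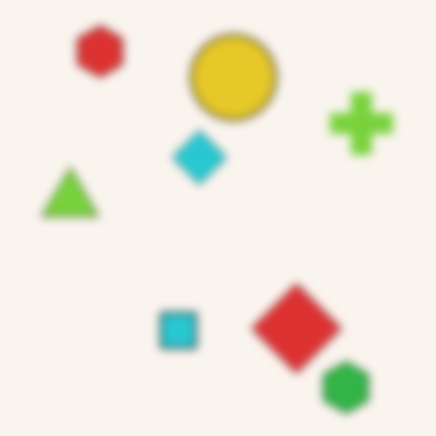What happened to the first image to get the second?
The transformation is: moderately blurred.

Shape edges and outlines are uniformly softened across the whole image.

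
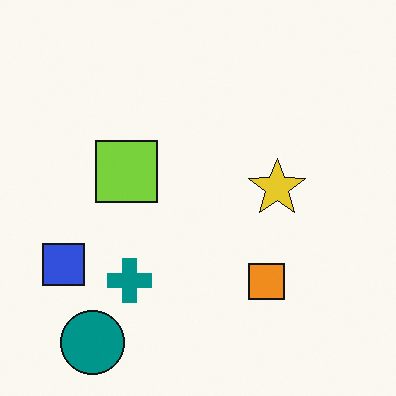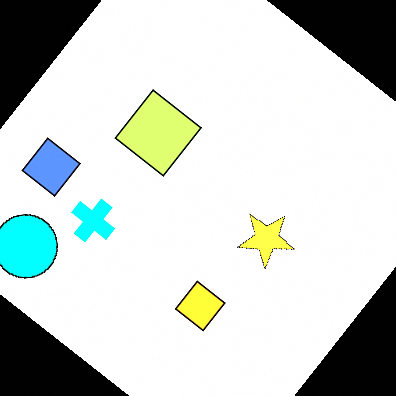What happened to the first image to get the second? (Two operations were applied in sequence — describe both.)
It was rotated clockwise by a large amount — several tens of degrees, then substantially brightened.

Every shape is tilted by the same angle and the image corners show triangular fill wedges — a whole-image rotation by a non-right angle. Every pixel — background and shapes alike — is uniformly brightened.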